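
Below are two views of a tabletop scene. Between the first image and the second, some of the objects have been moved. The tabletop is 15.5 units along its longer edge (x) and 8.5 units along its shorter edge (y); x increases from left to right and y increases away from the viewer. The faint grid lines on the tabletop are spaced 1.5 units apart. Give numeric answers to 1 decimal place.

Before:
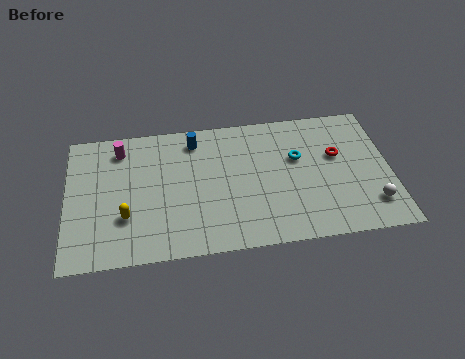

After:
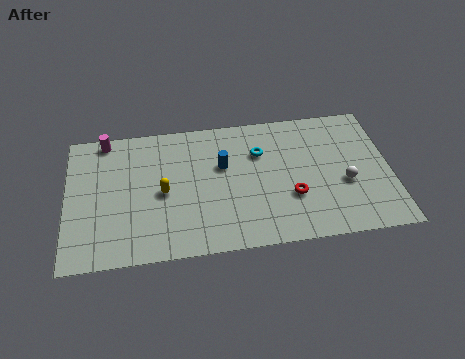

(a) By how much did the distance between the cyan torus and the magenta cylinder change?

-1.1

They were about 8.7 units apart before and 7.6 after — 1.1 units closer together.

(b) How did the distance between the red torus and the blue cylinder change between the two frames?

-3.1

Before: roughly 7.1 units apart; after: 4.0. That's 3.1 units closer together.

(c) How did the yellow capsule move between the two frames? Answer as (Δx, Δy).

(1.8, 1.3)

The yellow capsule started near (2.8, 2.7) and ended near (4.6, 4.0).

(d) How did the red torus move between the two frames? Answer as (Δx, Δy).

(-2.3, -2.3)

The red torus was at about (13.0, 5.2) and moved to about (10.7, 2.9).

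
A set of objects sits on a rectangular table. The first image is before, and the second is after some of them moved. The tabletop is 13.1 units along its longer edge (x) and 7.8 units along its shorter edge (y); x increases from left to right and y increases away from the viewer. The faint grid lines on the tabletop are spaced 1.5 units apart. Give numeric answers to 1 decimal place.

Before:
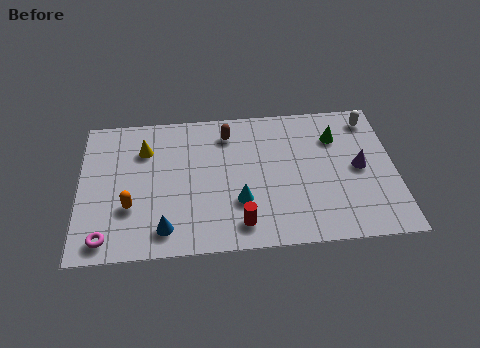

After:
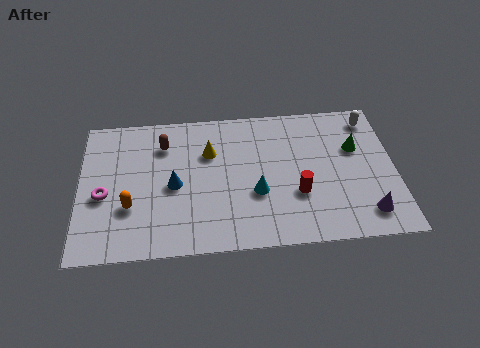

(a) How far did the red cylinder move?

2.8

From (6.6, 1.3) to (9.0, 2.7), the red cylinder covered √(2.4² + 1.4²) ≈ 2.8 units.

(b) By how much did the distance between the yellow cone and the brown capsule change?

-1.6

Before: roughly 3.6 units apart; after: 2.0. That's 1.6 units closer together.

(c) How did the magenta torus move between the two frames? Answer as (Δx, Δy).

(-0.1, 2.3)

The magenta torus started near (1.1, 1.0) and ended near (1.0, 3.3).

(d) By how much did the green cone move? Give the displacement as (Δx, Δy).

(0.8, -0.7)

The green cone started near (10.7, 5.7) and ended near (11.5, 5.0).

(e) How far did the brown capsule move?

2.7

The brown capsule was near (6.2, 6.3) before and (3.5, 5.9) after, so it travelled √(2.7² + 0.4²) ≈ 2.7 units.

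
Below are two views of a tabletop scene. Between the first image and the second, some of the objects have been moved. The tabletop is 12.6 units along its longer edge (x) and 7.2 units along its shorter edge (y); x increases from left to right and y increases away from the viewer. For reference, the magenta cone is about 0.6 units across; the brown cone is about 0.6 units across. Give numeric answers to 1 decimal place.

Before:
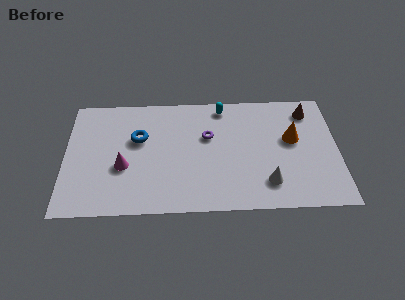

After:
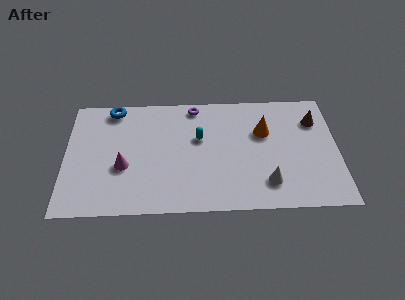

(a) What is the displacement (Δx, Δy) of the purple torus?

(-0.6, 1.9)

The purple torus was at about (6.6, 4.5) and moved to about (6.0, 6.4).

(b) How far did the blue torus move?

2.2

The blue torus moved from about (3.4, 4.5) to (2.2, 6.4), a distance of √(1.2² + 1.9²) ≈ 2.2.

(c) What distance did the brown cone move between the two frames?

0.7

The brown cone moved from about (11.3, 5.9) to (11.6, 5.3), a distance of √(0.3² + 0.6²) ≈ 0.7.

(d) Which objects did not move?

the white cone and the magenta cone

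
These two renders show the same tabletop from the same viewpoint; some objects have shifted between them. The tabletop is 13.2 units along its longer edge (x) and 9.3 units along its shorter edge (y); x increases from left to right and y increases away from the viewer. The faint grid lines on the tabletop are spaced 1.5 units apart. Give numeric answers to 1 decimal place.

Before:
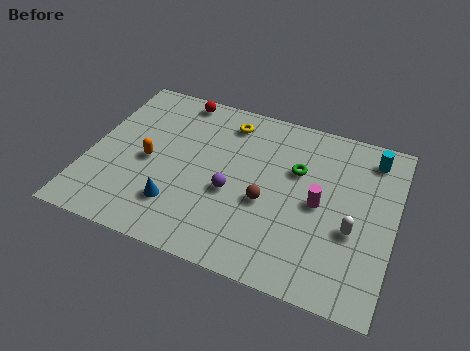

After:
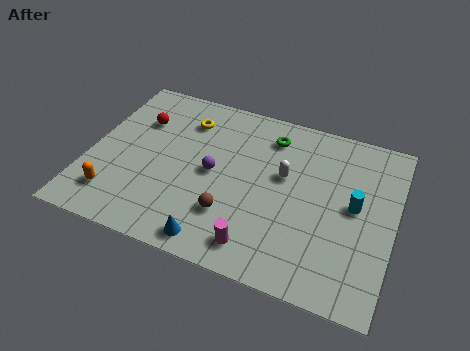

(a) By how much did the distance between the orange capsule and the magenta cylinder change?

-1.1

Before: roughly 7.4 units apart; after: 6.3. That's 1.1 units closer together.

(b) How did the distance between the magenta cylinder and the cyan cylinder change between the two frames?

+1.3

Before: roughly 3.9 units apart; after: 5.2. That's 1.3 units further apart.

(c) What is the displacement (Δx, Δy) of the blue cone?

(1.8, -1.3)

The blue cone started near (4.1, 2.3) and ended near (5.9, 1.0).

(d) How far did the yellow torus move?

1.9

The yellow torus was near (5.7, 7.7) before and (3.9, 7.2) after, so it travelled √(1.8² + 0.5²) ≈ 1.9 units.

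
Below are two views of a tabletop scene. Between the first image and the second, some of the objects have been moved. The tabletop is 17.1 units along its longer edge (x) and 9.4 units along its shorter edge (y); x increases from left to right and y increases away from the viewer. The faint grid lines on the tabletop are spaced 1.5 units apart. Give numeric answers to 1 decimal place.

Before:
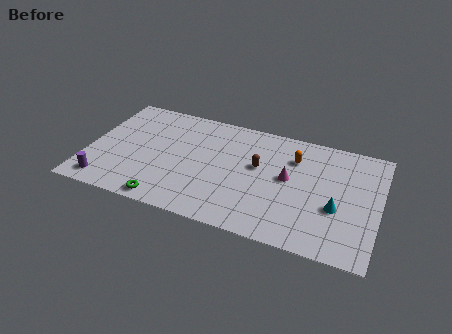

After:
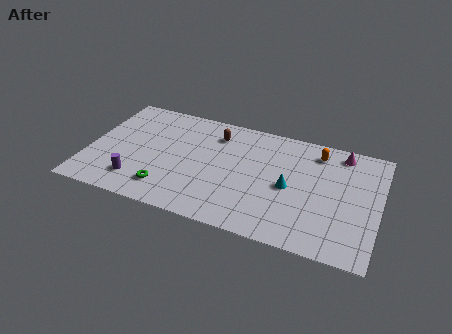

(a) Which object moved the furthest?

the magenta cone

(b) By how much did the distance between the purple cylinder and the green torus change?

-1.9

Before: roughly 3.7 units apart; after: 1.8. That's 1.9 units closer together.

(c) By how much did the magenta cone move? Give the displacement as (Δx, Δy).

(2.9, 3.1)

The magenta cone started near (11.8, 5.1) and ended near (14.7, 8.2).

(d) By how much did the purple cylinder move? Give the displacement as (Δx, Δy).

(1.8, 0.7)

The purple cylinder started near (1.3, 1.3) and ended near (3.1, 2.0).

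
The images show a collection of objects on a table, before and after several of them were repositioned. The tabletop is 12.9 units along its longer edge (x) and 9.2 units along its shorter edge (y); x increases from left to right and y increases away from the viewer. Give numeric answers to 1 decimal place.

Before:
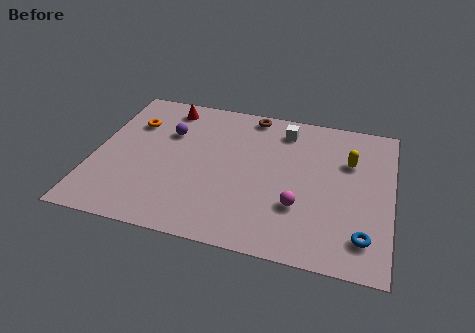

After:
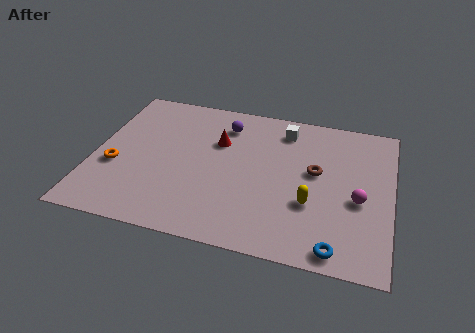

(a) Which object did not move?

the white cube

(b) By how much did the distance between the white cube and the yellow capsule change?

+1.4

They were about 3.2 units apart before and 4.6 after — 1.4 units further apart.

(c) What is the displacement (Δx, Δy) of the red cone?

(2.4, -1.8)

The red cone started near (2.9, 7.9) and ended near (5.3, 6.1).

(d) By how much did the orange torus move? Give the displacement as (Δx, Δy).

(-0.5, -3.0)

The orange torus started near (1.5, 6.5) and ended near (1.0, 3.5).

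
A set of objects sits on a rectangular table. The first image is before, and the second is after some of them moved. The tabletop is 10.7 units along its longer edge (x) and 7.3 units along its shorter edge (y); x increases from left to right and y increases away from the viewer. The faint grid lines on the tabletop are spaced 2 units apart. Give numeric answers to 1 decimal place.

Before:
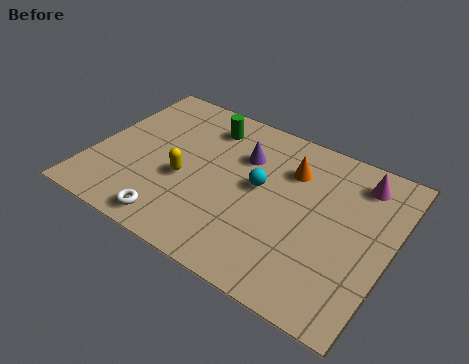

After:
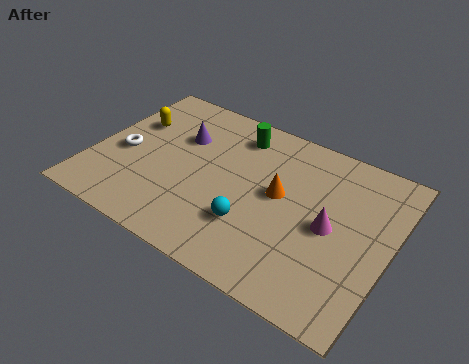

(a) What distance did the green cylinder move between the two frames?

1.1

The green cylinder was near (3.7, 5.9) before and (4.8, 6.0) after, so it travelled √(1.1² + 0.1²) ≈ 1.1 units.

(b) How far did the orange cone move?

1.3

The orange cone was near (6.9, 5.3) before and (6.7, 4.0) after, so it travelled √(0.2² + 1.3²) ≈ 1.3 units.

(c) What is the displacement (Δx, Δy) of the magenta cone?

(-0.7, -2.5)

The magenta cone was at about (9.3, 6.0) and moved to about (8.6, 3.5).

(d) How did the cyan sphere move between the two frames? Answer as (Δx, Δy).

(0.0, -1.8)

The cyan sphere started near (6.0, 4.0) and ended near (6.0, 2.2).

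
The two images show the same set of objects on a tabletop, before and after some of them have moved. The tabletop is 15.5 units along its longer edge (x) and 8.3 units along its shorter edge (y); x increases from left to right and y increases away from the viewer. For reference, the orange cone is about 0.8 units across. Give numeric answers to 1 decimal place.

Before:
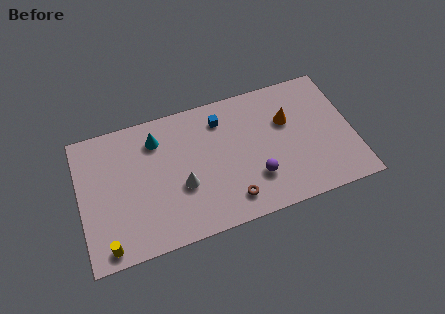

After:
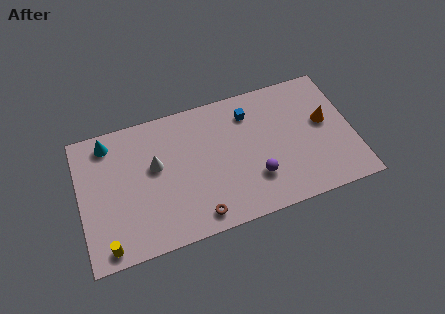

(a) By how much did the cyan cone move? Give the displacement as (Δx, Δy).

(-2.7, 0.6)

The cyan cone was at about (4.5, 6.5) and moved to about (1.8, 7.1).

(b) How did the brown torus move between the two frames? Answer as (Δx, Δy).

(-1.9, -0.4)

The brown torus started near (8.3, 1.5) and ended near (6.4, 1.1).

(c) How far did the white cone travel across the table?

2.2

The white cone was near (5.7, 3.2) before and (4.3, 4.9) after, so it travelled √(1.4² + 1.7²) ≈ 2.2 units.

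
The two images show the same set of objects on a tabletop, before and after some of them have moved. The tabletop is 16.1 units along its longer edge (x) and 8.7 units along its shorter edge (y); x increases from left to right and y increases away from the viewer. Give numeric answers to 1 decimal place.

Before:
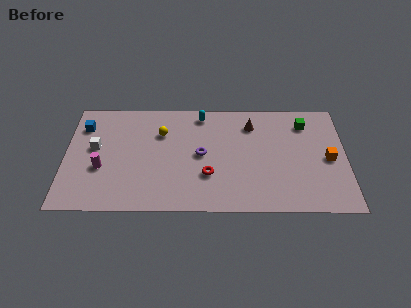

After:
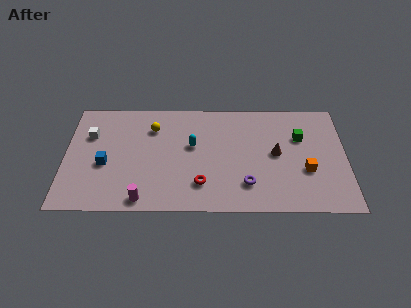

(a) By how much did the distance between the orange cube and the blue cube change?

-2.8

They were about 14.3 units apart before and 11.5 after — 2.8 units closer together.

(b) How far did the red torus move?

0.8

The red torus moved from about (8.2, 2.8) to (7.8, 2.1), a distance of √(0.4² + 0.7²) ≈ 0.8.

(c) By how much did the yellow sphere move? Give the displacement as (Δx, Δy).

(-0.5, 0.4)

From the two frames, the yellow sphere sits at roughly (5.5, 6.1) before and (5.0, 6.5) after.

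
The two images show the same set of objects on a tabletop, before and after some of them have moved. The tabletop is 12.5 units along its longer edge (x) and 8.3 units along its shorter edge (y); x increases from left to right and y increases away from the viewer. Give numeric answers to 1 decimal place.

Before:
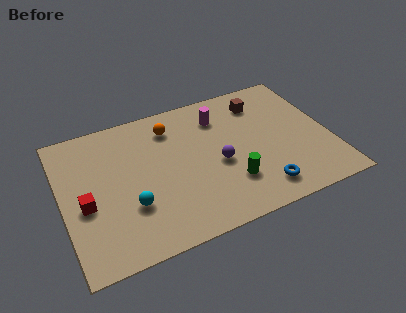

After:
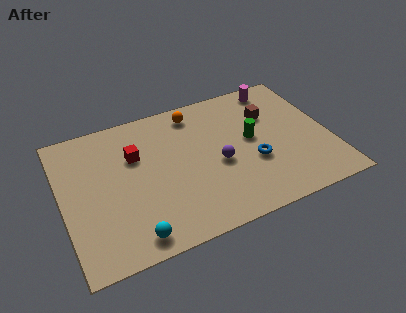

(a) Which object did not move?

the purple sphere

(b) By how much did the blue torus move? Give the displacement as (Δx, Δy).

(-0.1, 1.7)

From the two frames, the blue torus sits at roughly (8.9, 1.4) before and (8.8, 3.1) after.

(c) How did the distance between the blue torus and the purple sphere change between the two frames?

-1.1

Before: roughly 2.8 units apart; after: 1.7. That's 1.1 units closer together.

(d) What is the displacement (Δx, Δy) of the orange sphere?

(1.2, 0.5)

The orange sphere was at about (5.3, 6.6) and moved to about (6.5, 7.1).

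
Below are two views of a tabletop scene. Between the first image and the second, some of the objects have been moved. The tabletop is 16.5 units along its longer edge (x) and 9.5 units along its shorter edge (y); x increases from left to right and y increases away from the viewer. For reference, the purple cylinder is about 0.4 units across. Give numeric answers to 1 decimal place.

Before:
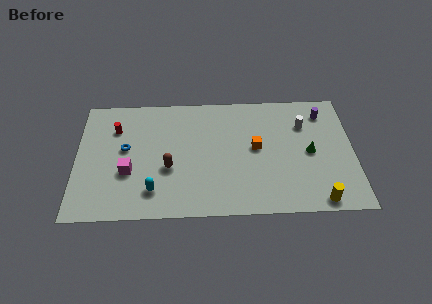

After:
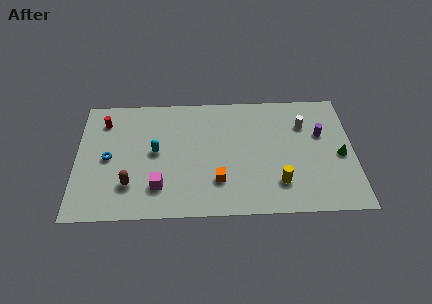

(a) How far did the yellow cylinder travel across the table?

2.7

The yellow cylinder moved from about (14.3, 0.9) to (12.0, 2.3), a distance of √(2.3² + 1.4²) ≈ 2.7.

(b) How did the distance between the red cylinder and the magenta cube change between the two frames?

+2.7

They were about 3.5 units apart before and 6.2 after — 2.7 units further apart.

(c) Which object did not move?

the white cylinder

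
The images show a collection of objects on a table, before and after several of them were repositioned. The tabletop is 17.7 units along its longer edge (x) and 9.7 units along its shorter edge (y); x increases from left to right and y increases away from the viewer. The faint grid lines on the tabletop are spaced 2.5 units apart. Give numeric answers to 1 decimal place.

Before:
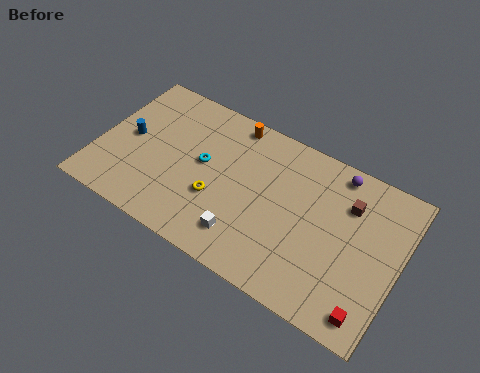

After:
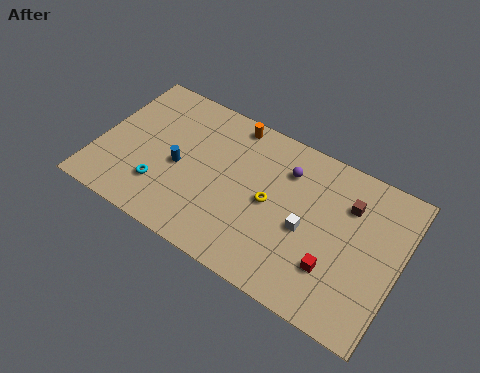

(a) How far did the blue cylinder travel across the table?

3.1

The blue cylinder moved from about (1.7, 4.9) to (4.8, 4.4), a distance of √(3.1² + 0.5²) ≈ 3.1.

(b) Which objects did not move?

the orange cylinder and the brown cube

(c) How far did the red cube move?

2.7

From (16.5, 1.3) to (14.2, 2.8), the red cube covered √(2.3² + 1.5²) ≈ 2.7 units.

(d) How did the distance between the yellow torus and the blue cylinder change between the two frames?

-0.3

Before: roughly 5.7 units apart; after: 5.4. That's 0.3 units closer together.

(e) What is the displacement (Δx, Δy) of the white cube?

(3.3, 2.3)

From the two frames, the white cube sits at roughly (9.1, 2.0) before and (12.4, 4.3) after.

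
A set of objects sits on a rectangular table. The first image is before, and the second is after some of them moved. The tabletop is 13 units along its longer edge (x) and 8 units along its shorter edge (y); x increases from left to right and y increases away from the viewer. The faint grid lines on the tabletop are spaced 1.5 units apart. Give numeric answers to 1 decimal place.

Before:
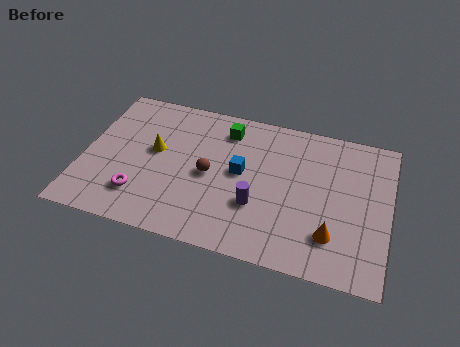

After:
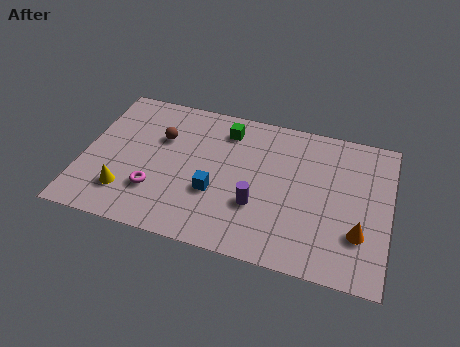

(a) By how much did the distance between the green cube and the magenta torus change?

-0.7

Before: roughly 5.7 units apart; after: 5.0. That's 0.7 units closer together.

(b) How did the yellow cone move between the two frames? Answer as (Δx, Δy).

(-1.0, -2.6)

The yellow cone started near (3.0, 4.5) and ended near (2.0, 1.9).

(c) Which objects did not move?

the purple cylinder and the green cube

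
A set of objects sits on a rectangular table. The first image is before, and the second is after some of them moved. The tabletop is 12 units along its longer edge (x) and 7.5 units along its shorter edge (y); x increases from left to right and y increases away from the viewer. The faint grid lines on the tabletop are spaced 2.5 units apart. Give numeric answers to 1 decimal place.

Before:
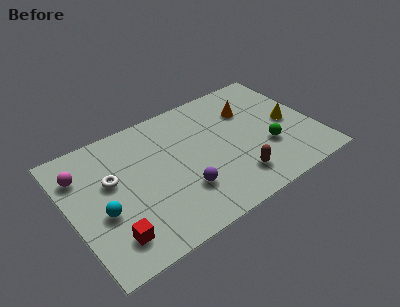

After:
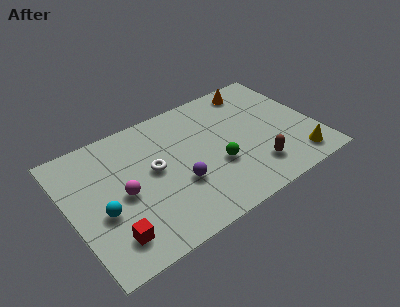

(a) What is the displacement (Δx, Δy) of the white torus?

(2.0, -0.4)

The white torus started near (2.1, 4.5) and ended near (4.1, 4.1).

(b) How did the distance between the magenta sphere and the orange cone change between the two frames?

-0.6

Before: roughly 8.3 units apart; after: 7.7. That's 0.6 units closer together.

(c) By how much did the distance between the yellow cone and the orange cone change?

+3.0

The distance was about 2.4 in the first image and 5.4 in the second, so they moved 3.0 units further apart.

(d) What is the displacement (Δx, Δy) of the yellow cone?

(-0.1, -2.4)

From the two frames, the yellow cone sits at roughly (10.8, 3.6) before and (10.7, 1.2) after.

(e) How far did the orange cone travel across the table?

1.3

The orange cone was near (9.1, 5.3) before and (9.6, 6.5) after, so it travelled √(0.5² + 1.2²) ≈ 1.3 units.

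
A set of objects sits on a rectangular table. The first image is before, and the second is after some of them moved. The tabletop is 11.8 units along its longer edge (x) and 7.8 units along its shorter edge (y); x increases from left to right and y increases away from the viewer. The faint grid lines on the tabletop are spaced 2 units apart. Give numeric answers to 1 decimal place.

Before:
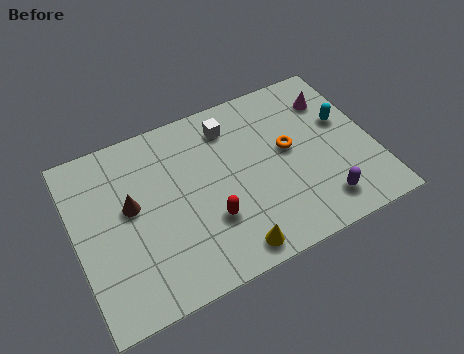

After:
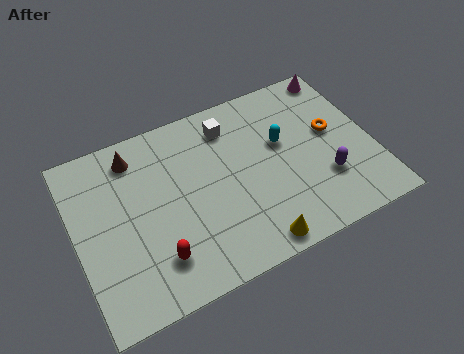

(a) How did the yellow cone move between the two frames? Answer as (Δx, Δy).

(0.9, -0.1)

The yellow cone started near (5.7, 0.9) and ended near (6.6, 0.8).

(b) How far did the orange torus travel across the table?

1.8

From (8.5, 4.3) to (10.3, 4.4), the orange torus covered √(1.8² + 0.1²) ≈ 1.8 units.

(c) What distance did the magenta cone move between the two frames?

1.2

The magenta cone was near (10.5, 5.9) before and (11.0, 7.0) after, so it travelled √(0.5² + 1.1²) ≈ 1.2 units.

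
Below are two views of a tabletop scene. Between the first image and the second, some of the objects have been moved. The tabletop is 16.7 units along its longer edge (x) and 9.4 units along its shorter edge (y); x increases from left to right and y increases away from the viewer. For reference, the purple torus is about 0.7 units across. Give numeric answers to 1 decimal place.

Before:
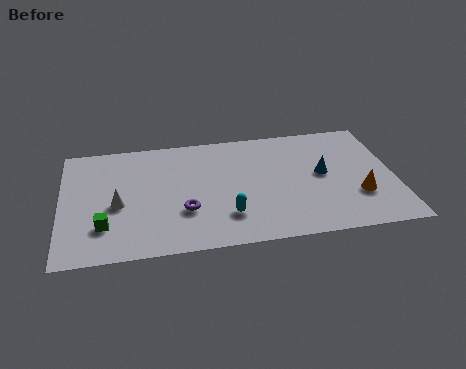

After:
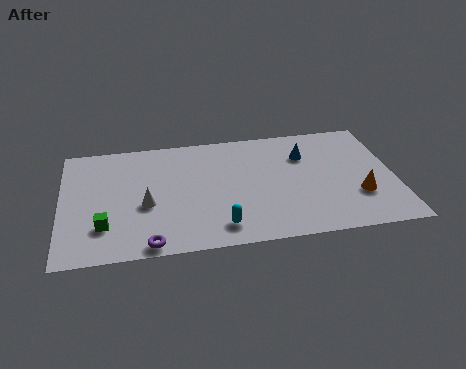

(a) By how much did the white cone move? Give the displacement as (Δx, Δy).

(1.4, -0.2)

The white cone was at about (2.8, 4.1) and moved to about (4.2, 3.9).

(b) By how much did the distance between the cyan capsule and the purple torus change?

+1.4

They were about 2.2 units apart before and 3.6 after — 1.4 units further apart.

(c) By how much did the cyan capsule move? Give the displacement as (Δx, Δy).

(-0.4, -0.8)

The cyan capsule started near (8.2, 2.4) and ended near (7.8, 1.6).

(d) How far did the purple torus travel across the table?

2.9

The purple torus was near (6.1, 3.1) before and (4.3, 0.8) after, so it travelled √(1.8² + 2.3²) ≈ 2.9 units.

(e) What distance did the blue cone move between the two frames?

1.9

The blue cone was near (13.1, 5.0) before and (12.3, 6.7) after, so it travelled √(0.8² + 1.7²) ≈ 1.9 units.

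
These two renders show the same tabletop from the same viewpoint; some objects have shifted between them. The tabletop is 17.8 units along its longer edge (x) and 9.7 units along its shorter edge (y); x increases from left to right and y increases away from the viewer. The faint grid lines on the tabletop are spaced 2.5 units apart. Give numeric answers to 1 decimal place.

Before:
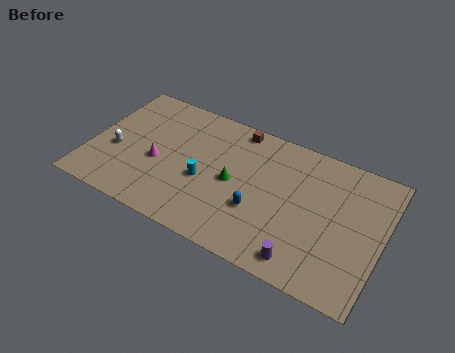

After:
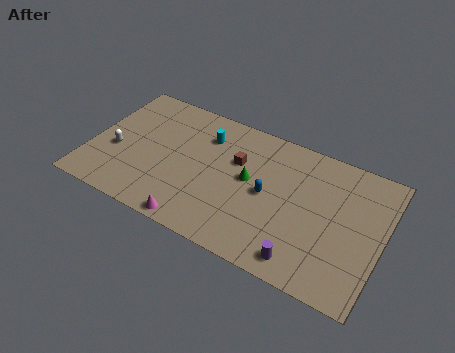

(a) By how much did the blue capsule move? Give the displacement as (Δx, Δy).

(0.4, 1.4)

The blue capsule started near (10.5, 3.4) and ended near (10.9, 4.8).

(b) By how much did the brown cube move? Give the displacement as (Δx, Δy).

(0.3, -2.4)

The brown cube was at about (8.5, 8.7) and moved to about (8.8, 6.3).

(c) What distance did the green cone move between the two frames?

1.1

The green cone moved from about (8.8, 4.7) to (9.7, 5.3), a distance of √(0.9² + 0.6²) ≈ 1.1.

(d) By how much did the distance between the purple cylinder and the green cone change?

-0.3

They were about 5.8 units apart before and 5.5 after — 0.3 units closer together.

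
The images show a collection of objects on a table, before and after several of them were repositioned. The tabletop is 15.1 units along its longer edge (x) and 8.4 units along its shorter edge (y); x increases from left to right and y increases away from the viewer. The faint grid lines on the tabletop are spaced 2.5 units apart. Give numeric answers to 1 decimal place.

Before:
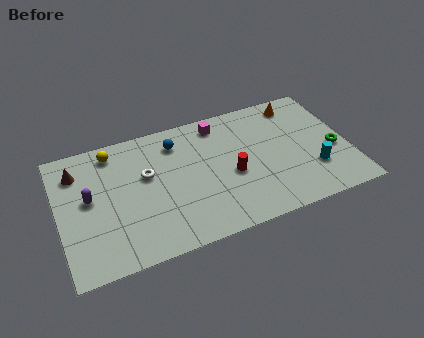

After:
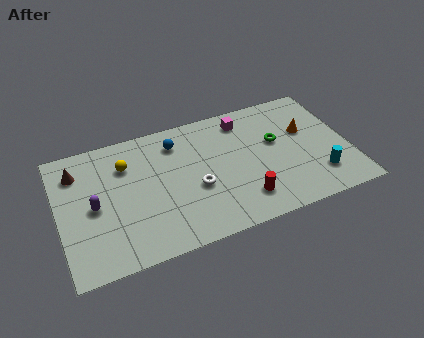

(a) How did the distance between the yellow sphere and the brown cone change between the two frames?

+0.5

Before: roughly 2.0 units apart; after: 2.5. That's 0.5 units further apart.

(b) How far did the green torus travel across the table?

3.3

From (14.3, 3.5) to (11.4, 5.0), the green torus covered √(2.9² + 1.5²) ≈ 3.3 units.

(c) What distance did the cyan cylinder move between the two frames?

0.5

From (13.1, 2.5) to (13.3, 2.0), the cyan cylinder covered √(0.2² + 0.5²) ≈ 0.5 units.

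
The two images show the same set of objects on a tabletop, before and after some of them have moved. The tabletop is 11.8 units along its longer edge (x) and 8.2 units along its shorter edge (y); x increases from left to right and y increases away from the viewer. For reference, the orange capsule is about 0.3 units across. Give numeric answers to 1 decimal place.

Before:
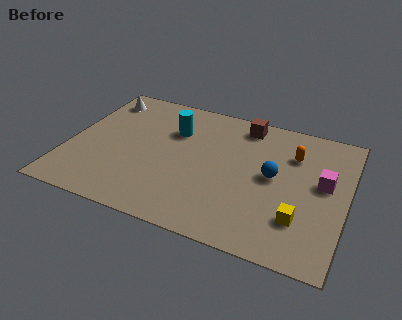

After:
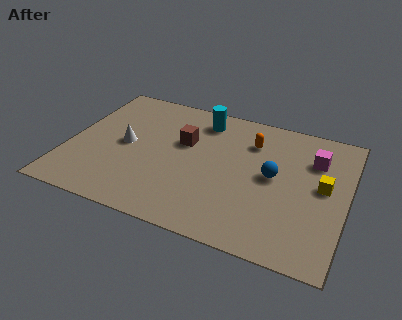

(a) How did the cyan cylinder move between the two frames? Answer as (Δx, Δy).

(1.1, 1.1)

The cyan cylinder was at about (4.3, 5.7) and moved to about (5.4, 6.8).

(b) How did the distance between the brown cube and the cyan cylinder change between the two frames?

-1.4

Before: roughly 3.2 units apart; after: 1.8. That's 1.4 units closer together.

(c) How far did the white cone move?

3.0

The white cone was near (1.0, 6.8) before and (2.4, 4.1) after, so it travelled √(1.4² + 2.7²) ≈ 3.0 units.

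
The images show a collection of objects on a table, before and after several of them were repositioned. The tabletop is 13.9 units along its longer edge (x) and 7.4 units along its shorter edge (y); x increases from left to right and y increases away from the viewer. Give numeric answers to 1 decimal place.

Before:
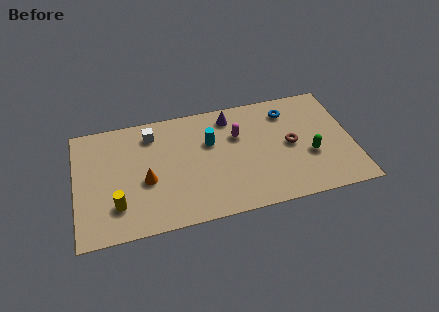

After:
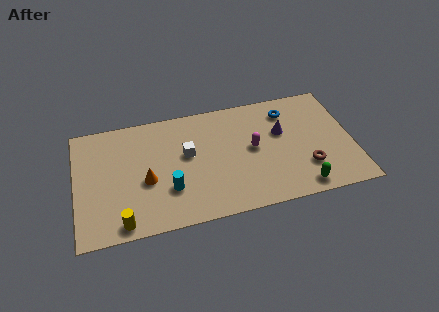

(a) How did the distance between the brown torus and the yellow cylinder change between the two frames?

+0.4

The distance was about 9.0 in the first image and 9.4 in the second, so they moved 0.4 units further apart.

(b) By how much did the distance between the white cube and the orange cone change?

-0.5

They were about 2.9 units apart before and 2.4 after — 0.5 units closer together.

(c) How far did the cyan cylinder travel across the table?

3.3

The cyan cylinder moved from about (6.8, 4.8) to (4.6, 2.3), a distance of √(2.2² + 2.5²) ≈ 3.3.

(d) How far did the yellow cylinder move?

1.1

From (2.0, 1.9) to (2.2, 0.8), the yellow cylinder covered √(0.2² + 1.1²) ≈ 1.1 units.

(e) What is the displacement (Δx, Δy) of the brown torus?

(0.7, -1.6)

The brown torus was at about (10.8, 3.7) and moved to about (11.5, 2.1).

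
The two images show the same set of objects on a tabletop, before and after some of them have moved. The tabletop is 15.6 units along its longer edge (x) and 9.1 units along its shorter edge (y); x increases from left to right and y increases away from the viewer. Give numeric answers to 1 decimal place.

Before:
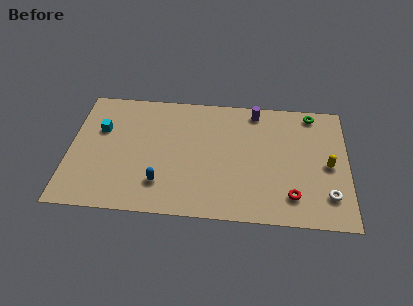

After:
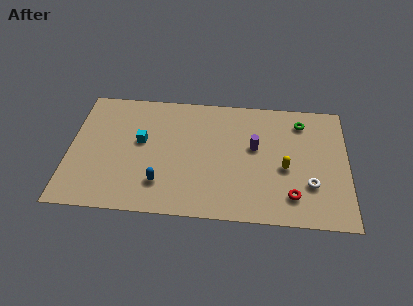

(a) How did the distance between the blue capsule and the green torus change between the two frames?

-0.9

Before: roughly 10.3 units apart; after: 9.4. That's 0.9 units closer together.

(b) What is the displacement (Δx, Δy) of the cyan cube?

(2.3, -0.7)

The cyan cube was at about (1.7, 5.9) and moved to about (4.0, 5.2).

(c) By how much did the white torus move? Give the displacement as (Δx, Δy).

(-1.0, 0.7)

The white torus started near (14.5, 2.1) and ended near (13.5, 2.8).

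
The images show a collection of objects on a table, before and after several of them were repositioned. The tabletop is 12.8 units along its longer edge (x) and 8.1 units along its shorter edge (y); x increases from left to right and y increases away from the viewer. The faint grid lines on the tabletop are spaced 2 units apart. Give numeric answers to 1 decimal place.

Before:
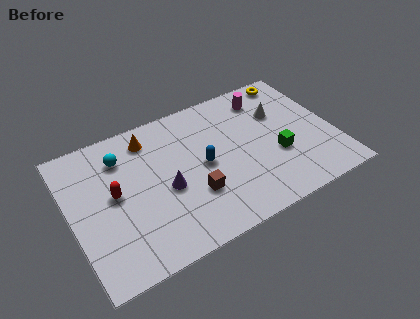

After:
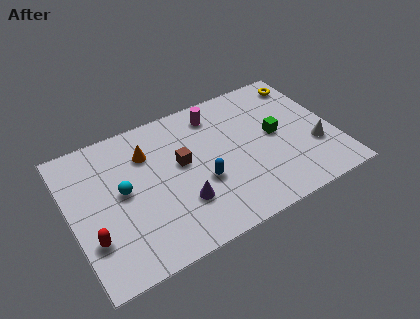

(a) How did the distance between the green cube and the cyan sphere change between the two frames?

-0.4

Before: roughly 7.9 units apart; after: 7.5. That's 0.4 units closer together.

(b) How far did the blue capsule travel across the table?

0.9

The blue capsule moved from about (6.4, 4.0) to (6.2, 3.1), a distance of √(0.2² + 0.9²) ≈ 0.9.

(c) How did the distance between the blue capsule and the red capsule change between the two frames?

+1.1

They were about 4.3 units apart before and 5.4 after — 1.1 units further apart.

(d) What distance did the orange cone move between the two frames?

0.8

The orange cone was near (4.1, 6.7) before and (3.9, 5.9) after, so it travelled √(0.2² + 0.8²) ≈ 0.8 units.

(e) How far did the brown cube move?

2.0

The brown cube was near (5.7, 2.6) before and (5.4, 4.6) after, so it travelled √(0.3² + 2.0²) ≈ 2.0 units.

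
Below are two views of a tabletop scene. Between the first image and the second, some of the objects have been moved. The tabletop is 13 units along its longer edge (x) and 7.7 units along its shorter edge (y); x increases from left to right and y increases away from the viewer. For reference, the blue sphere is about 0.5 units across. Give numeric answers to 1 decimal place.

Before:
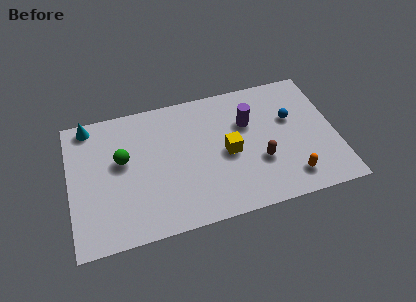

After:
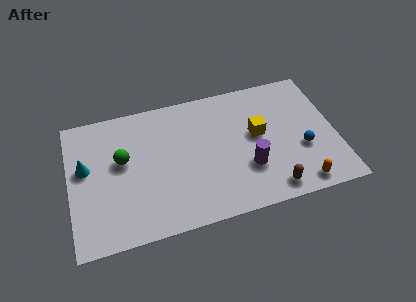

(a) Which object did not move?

the green sphere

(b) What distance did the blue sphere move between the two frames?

1.9

From (10.9, 4.8) to (11.3, 2.9), the blue sphere covered √(0.4² + 1.9²) ≈ 1.9 units.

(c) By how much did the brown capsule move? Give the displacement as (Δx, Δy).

(0.4, -1.7)

The brown capsule was at about (9.2, 2.7) and moved to about (9.6, 1.0).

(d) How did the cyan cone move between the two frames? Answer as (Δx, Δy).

(-0.3, -2.4)

The cyan cone started near (1.1, 6.9) and ended near (0.8, 4.5).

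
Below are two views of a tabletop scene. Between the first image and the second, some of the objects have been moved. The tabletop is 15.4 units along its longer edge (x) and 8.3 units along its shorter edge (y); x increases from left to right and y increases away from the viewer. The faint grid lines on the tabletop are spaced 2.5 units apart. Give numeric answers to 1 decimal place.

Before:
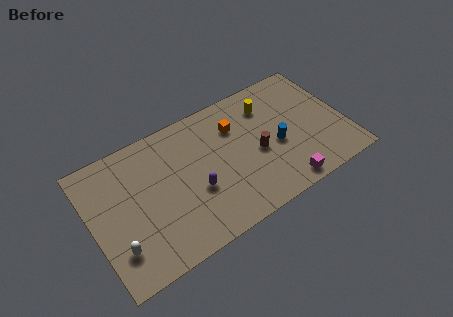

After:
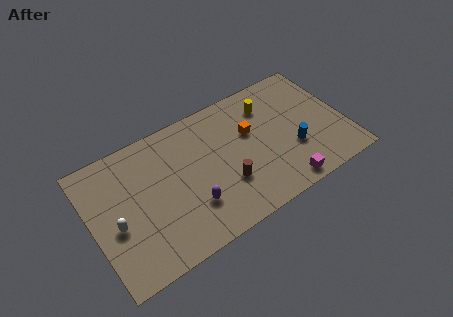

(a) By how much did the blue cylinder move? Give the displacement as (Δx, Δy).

(0.9, -0.7)

From the two frames, the blue cylinder sits at roughly (11.2, 3.6) before and (12.1, 2.9) after.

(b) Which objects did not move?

the yellow cylinder and the magenta cube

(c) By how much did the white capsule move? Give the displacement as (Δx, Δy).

(0.1, 1.4)

From the two frames, the white capsule sits at roughly (1.2, 2.1) before and (1.3, 3.5) after.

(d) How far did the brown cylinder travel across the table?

2.3

The brown cylinder moved from about (10.0, 3.7) to (7.9, 2.7), a distance of √(2.1² + 1.0²) ≈ 2.3.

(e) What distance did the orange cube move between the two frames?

1.1

The orange cube was near (9.0, 6.0) before and (9.8, 5.2) after, so it travelled √(0.8² + 0.8²) ≈ 1.1 units.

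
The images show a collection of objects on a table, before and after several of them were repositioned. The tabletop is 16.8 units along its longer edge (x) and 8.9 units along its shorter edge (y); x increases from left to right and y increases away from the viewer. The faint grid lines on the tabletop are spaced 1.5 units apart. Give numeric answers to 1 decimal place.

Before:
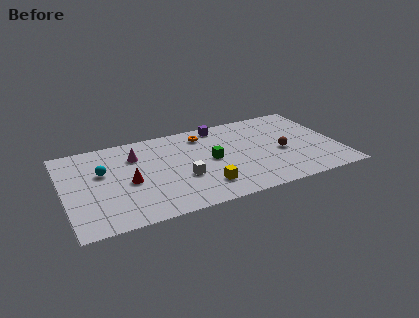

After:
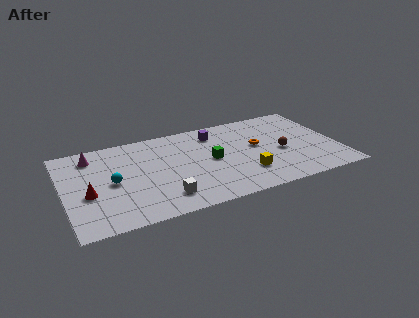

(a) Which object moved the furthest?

the orange torus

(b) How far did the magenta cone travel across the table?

2.7

From (4.5, 6.5) to (1.9, 7.3), the magenta cone covered √(2.6² + 0.8²) ≈ 2.7 units.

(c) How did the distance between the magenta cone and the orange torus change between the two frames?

+5.9

The distance was about 4.4 in the first image and 10.3 in the second, so they moved 5.9 units further apart.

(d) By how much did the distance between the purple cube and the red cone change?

+1.7

The distance was about 7.2 in the first image and 8.9 in the second, so they moved 1.7 units further apart.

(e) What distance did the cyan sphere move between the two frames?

1.3

The cyan sphere was near (2.4, 5.5) before and (2.9, 4.3) after, so it travelled √(0.5² + 1.2²) ≈ 1.3 units.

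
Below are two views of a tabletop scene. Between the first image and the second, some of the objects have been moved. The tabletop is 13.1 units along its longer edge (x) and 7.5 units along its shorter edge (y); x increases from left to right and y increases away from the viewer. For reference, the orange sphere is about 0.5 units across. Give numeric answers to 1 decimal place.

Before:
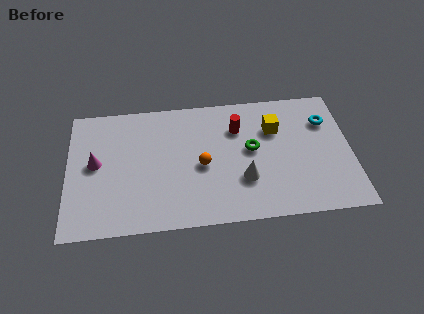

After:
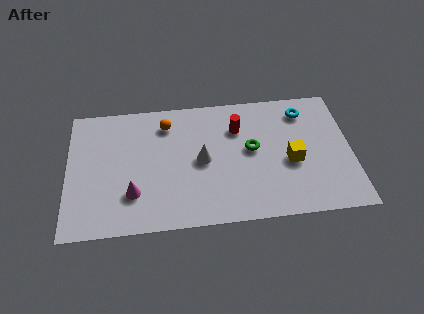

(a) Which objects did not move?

the green torus and the red cylinder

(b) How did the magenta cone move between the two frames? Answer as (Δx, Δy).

(1.7, -1.9)

The magenta cone was at about (1.3, 4.0) and moved to about (3.0, 2.1).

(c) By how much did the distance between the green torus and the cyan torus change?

-0.5

The distance was about 3.7 in the first image and 3.2 in the second, so they moved 0.5 units closer together.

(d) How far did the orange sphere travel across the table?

3.1

The orange sphere moved from about (6.2, 3.4) to (4.6, 6.0), a distance of √(1.6² + 2.6²) ≈ 3.1.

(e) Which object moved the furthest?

the orange sphere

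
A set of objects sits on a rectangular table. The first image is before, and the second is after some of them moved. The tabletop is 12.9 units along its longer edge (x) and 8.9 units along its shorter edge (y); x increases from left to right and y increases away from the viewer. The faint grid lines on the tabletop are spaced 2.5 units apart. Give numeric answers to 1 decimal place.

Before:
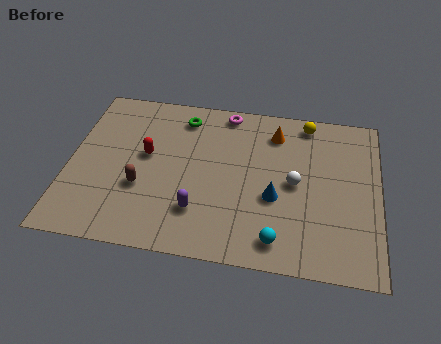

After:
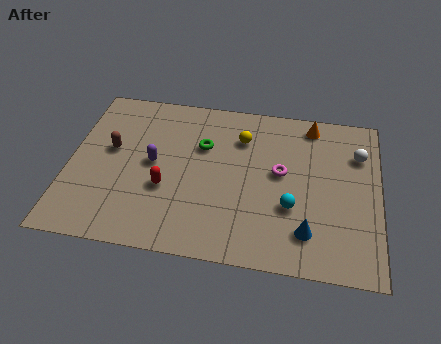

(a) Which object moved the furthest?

the magenta torus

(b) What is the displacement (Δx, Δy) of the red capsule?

(0.9, -1.7)

From the two frames, the red capsule sits at roughly (3.2, 5.0) before and (4.1, 3.3) after.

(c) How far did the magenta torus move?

3.9

The magenta torus was near (6.4, 8.0) before and (8.8, 4.9) after, so it travelled √(2.4² + 3.1²) ≈ 3.9 units.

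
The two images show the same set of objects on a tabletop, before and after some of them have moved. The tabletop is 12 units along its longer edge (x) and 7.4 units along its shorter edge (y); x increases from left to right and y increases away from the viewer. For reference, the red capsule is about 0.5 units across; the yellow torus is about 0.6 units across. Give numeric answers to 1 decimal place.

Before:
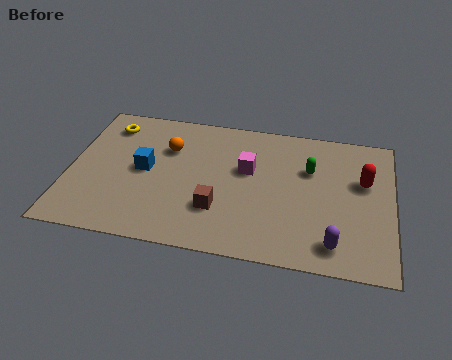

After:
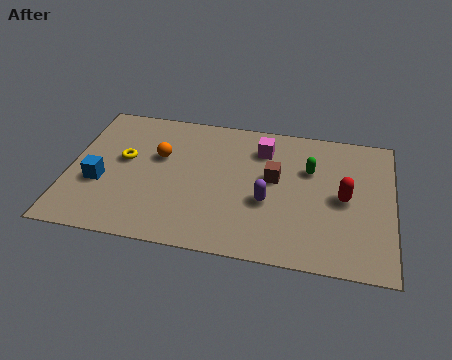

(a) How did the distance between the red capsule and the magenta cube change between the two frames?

-0.6

They were about 4.3 units apart before and 3.7 after — 0.6 units closer together.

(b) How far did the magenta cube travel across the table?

1.3

From (6.6, 4.5) to (7.1, 5.7), the magenta cube covered √(0.5² + 1.2²) ≈ 1.3 units.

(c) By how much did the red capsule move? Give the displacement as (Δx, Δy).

(-0.7, -1.0)

The red capsule was at about (10.9, 4.6) and moved to about (10.2, 3.6).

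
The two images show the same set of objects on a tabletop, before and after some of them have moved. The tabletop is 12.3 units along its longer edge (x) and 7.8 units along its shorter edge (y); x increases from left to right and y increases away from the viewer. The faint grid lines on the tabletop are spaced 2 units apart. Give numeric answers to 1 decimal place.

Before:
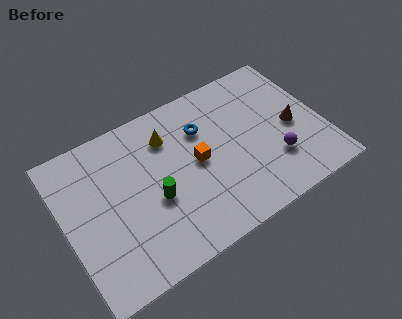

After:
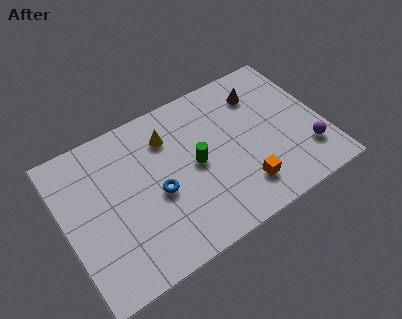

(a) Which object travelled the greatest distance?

the blue torus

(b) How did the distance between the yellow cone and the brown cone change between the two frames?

-1.6

Before: roughly 6.1 units apart; after: 4.5. That's 1.6 units closer together.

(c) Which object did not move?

the yellow cone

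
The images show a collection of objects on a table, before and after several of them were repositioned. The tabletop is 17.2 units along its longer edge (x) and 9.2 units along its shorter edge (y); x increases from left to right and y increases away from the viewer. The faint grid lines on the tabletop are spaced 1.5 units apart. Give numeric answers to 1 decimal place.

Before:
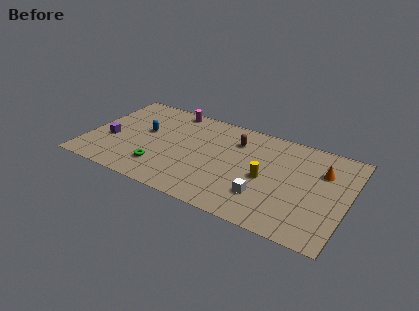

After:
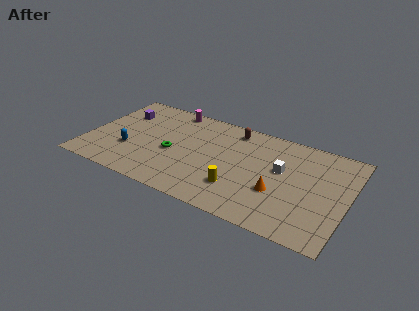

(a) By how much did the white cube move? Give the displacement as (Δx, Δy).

(0.8, 2.9)

The white cube was at about (12.0, 2.5) and moved to about (12.8, 5.4).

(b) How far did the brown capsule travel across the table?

1.0

The brown capsule moved from about (9.6, 6.9) to (9.3, 7.9), a distance of √(0.3² + 1.0²) ≈ 1.0.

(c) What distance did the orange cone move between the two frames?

4.0

The orange cone moved from about (15.4, 6.4) to (12.8, 3.3), a distance of √(2.6² + 3.1²) ≈ 4.0.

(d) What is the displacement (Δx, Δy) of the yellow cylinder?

(-1.6, -1.7)

From the two frames, the yellow cylinder sits at roughly (11.9, 4.2) before and (10.3, 2.5) after.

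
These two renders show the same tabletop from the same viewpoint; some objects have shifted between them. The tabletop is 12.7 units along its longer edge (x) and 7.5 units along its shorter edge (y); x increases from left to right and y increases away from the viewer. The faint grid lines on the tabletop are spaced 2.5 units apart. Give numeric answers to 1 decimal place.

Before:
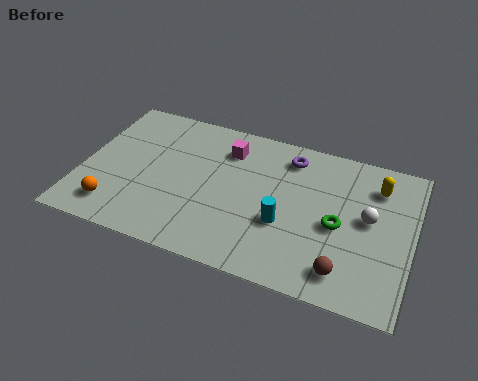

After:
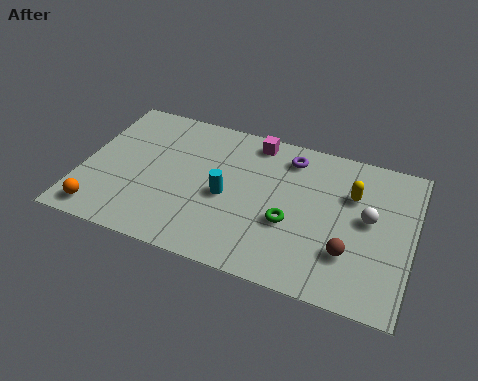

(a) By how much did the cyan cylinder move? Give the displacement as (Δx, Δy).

(-2.3, 0.6)

From the two frames, the cyan cylinder sits at roughly (7.9, 2.8) before and (5.6, 3.4) after.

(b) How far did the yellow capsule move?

1.1

The yellow capsule was near (11.2, 5.8) before and (10.3, 5.1) after, so it travelled √(0.9² + 0.7²) ≈ 1.1 units.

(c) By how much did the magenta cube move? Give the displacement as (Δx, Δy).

(1.0, 0.8)

The magenta cube was at about (5.4, 5.8) and moved to about (6.4, 6.6).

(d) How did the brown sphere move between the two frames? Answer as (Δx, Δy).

(0.1, 0.9)

From the two frames, the brown sphere sits at roughly (10.3, 1.3) before and (10.4, 2.2) after.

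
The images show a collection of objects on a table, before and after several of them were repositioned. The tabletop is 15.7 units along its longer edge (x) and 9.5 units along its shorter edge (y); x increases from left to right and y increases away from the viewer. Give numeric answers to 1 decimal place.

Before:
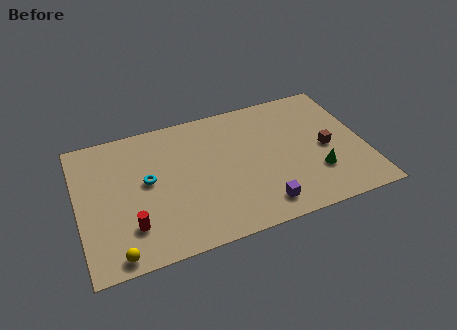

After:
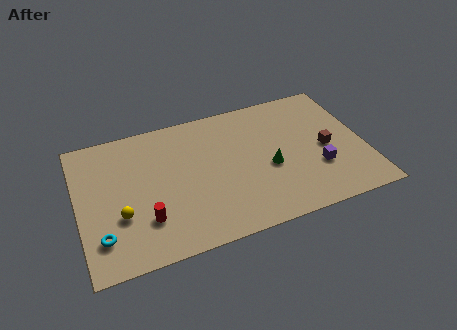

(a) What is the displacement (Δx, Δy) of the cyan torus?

(-2.7, -3.0)

From the two frames, the cyan torus sits at roughly (3.8, 5.2) before and (1.1, 2.2) after.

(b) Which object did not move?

the brown cube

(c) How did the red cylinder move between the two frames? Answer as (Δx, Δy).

(0.8, 0.2)

From the two frames, the red cylinder sits at roughly (2.7, 2.4) before and (3.5, 2.6) after.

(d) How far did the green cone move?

2.8

The green cone moved from about (12.9, 2.8) to (10.4, 4.0), a distance of √(2.5² + 1.2²) ≈ 2.8.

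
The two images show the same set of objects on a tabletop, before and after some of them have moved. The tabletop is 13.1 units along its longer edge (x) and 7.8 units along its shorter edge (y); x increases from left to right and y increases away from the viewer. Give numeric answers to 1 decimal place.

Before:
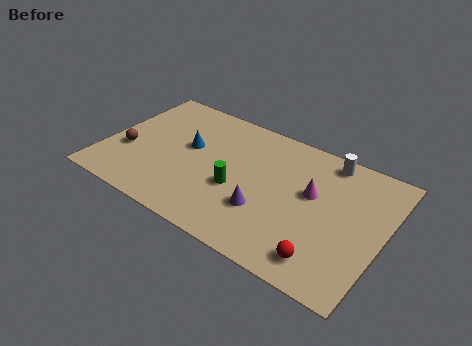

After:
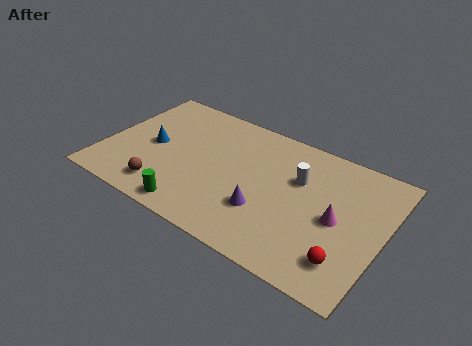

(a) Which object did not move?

the purple cone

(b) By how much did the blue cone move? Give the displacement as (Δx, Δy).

(-1.6, -0.7)

The blue cone was at about (3.8, 4.5) and moved to about (2.2, 3.8).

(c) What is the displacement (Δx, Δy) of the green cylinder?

(-1.7, -2.2)

From the two frames, the green cylinder sits at roughly (6.4, 3.1) before and (4.7, 0.9) after.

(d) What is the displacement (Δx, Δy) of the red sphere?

(0.9, 0.4)

The red sphere was at about (10.8, 1.3) and moved to about (11.7, 1.7).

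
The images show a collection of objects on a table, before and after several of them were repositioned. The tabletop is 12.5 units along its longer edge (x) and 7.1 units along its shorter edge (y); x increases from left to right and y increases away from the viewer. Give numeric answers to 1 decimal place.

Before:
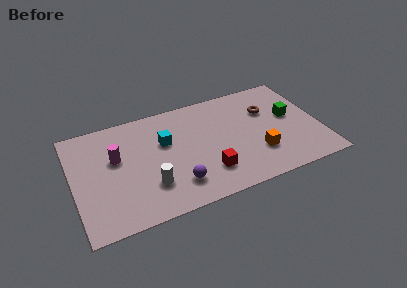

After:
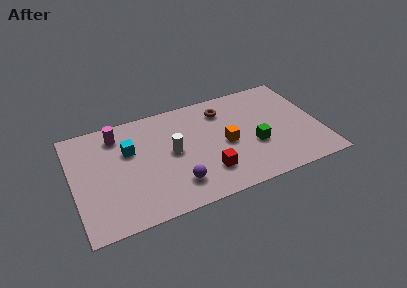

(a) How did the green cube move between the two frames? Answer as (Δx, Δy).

(-2.0, -1.3)

The green cube started near (11.1, 4.0) and ended near (9.1, 2.7).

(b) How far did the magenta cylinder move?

1.5

From (2.2, 4.3) to (2.4, 5.8), the magenta cylinder covered √(0.2² + 1.5²) ≈ 1.5 units.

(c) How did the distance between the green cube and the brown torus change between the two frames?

+1.8

Before: roughly 1.4 units apart; after: 3.2. That's 1.8 units further apart.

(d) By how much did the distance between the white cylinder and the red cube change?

-0.4

The distance was about 2.9 in the first image and 2.5 in the second, so they moved 0.4 units closer together.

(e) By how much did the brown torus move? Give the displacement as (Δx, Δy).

(-2.2, 0.8)

From the two frames, the brown torus sits at roughly (10.0, 4.8) before and (7.8, 5.6) after.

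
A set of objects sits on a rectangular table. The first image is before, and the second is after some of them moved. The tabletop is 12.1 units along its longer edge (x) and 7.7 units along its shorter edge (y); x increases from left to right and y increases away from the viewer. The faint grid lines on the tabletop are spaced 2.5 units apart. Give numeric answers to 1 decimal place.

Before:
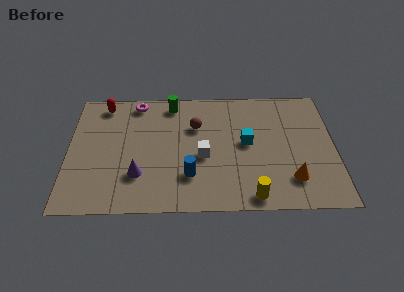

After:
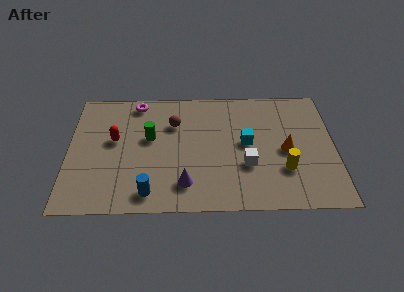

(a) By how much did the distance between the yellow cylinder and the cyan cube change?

-0.9

They were about 3.3 units apart before and 2.4 after — 0.9 units closer together.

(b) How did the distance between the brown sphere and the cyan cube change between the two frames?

+1.0

Before: roughly 2.5 units apart; after: 3.5. That's 1.0 units further apart.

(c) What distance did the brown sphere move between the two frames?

1.0

The brown sphere moved from about (5.8, 5.2) to (4.8, 5.4), a distance of √(1.0² + 0.2²) ≈ 1.0.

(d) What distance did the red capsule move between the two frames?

2.4

The red capsule moved from about (1.6, 6.7) to (2.1, 4.4), a distance of √(0.5² + 2.3²) ≈ 2.4.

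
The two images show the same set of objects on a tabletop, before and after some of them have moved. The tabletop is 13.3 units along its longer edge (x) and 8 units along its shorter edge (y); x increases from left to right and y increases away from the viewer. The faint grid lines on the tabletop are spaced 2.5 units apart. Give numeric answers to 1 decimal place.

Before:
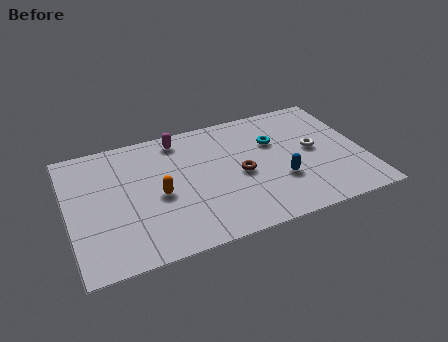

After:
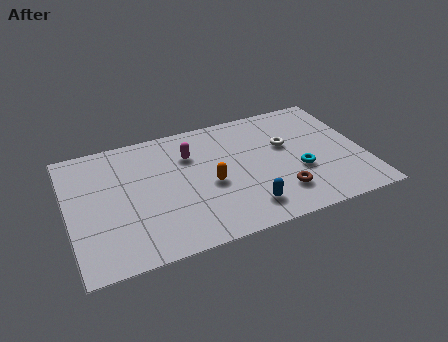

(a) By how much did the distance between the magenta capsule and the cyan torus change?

+0.9

Before: roughly 4.5 units apart; after: 5.4. That's 0.9 units further apart.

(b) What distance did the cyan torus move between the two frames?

2.5

The cyan torus moved from about (9.4, 5.3) to (10.3, 3.0), a distance of √(0.9² + 2.3²) ≈ 2.5.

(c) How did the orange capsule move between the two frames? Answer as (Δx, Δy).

(2.3, -0.1)

The orange capsule was at about (4.0, 3.6) and moved to about (6.3, 3.5).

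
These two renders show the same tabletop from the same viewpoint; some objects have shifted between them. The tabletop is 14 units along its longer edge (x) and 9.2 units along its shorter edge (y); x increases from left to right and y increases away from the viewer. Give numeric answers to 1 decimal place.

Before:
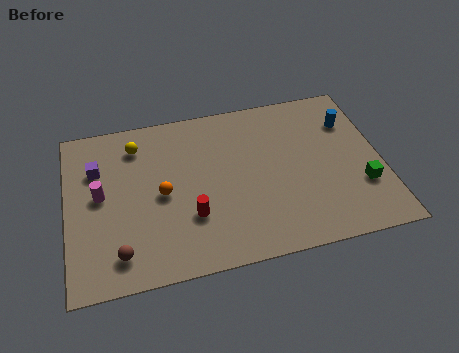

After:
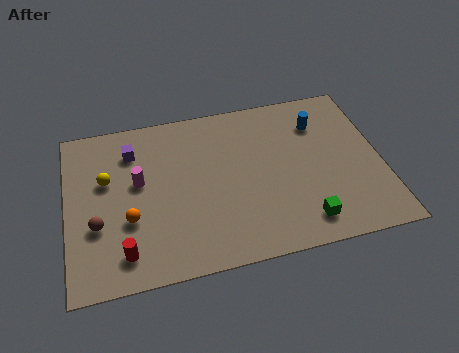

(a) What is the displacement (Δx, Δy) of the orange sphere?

(-1.5, -1.1)

From the two frames, the orange sphere sits at roughly (4.2, 4.4) before and (2.7, 3.3) after.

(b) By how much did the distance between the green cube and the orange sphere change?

-1.1

Before: roughly 8.9 units apart; after: 7.8. That's 1.1 units closer together.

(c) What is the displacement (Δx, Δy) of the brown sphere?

(-0.9, 1.7)

The brown sphere started near (2.2, 1.6) and ended near (1.3, 3.3).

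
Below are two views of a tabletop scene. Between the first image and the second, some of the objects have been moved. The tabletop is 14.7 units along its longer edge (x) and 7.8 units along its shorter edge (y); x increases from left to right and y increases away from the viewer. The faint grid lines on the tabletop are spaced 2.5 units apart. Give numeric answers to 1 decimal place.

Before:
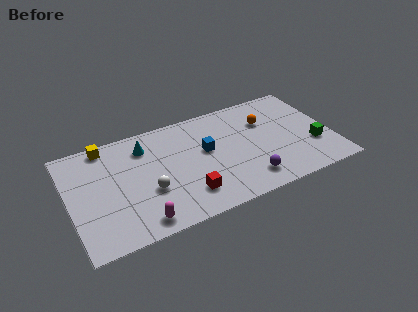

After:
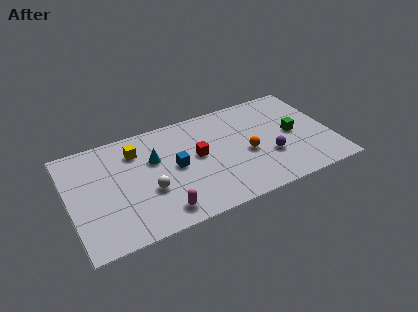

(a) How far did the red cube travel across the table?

2.7

The red cube was near (6.3, 1.8) before and (7.2, 4.3) after, so it travelled √(0.9² + 2.5²) ≈ 2.7 units.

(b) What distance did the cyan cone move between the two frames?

1.2

The cyan cone was near (4.4, 6.1) before and (4.8, 5.0) after, so it travelled √(0.4² + 1.1²) ≈ 1.2 units.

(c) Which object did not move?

the white sphere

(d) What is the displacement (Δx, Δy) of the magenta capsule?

(1.2, 0.2)

The magenta capsule started near (3.6, 1.0) and ended near (4.8, 1.2).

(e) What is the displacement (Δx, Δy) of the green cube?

(-1.0, 1.3)

The green cube was at about (13.6, 2.6) and moved to about (12.6, 3.9).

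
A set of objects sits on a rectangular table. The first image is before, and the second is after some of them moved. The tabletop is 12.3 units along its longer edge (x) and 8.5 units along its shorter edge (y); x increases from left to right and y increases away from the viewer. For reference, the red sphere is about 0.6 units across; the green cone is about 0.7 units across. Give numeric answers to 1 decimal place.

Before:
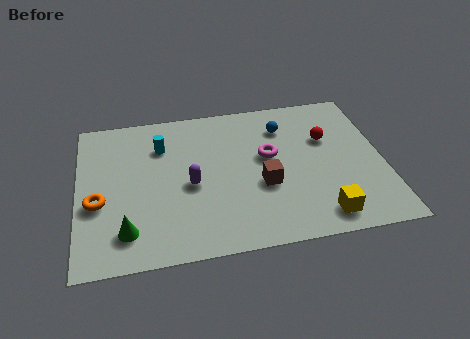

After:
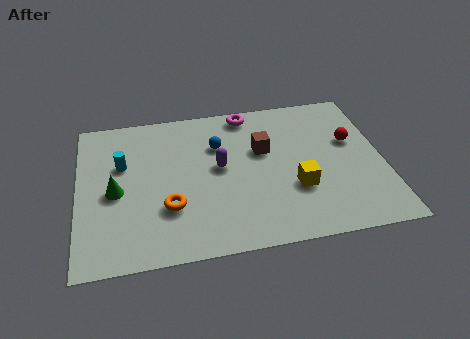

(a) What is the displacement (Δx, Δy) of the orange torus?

(2.8, -0.7)

From the two frames, the orange torus sits at roughly (0.8, 3.4) before and (3.6, 2.7) after.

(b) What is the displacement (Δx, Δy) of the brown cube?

(0.1, 2.0)

From the two frames, the brown cube sits at roughly (7.4, 3.3) before and (7.5, 5.3) after.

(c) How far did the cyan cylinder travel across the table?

1.8

The cyan cylinder was near (3.4, 6.2) before and (1.8, 5.4) after, so it travelled √(1.6² + 0.8²) ≈ 1.8 units.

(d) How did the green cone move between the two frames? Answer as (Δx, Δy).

(-0.4, 2.2)

From the two frames, the green cone sits at roughly (1.9, 1.7) before and (1.5, 3.9) after.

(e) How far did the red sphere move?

1.0

The red sphere moved from about (10.1, 5.5) to (11.1, 5.2), a distance of √(1.0² + 0.3²) ≈ 1.0.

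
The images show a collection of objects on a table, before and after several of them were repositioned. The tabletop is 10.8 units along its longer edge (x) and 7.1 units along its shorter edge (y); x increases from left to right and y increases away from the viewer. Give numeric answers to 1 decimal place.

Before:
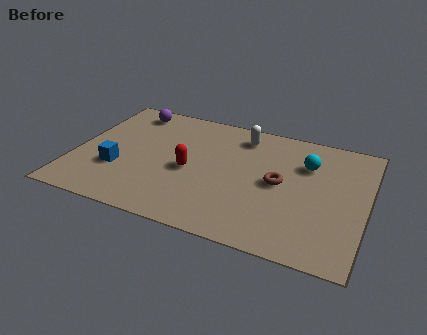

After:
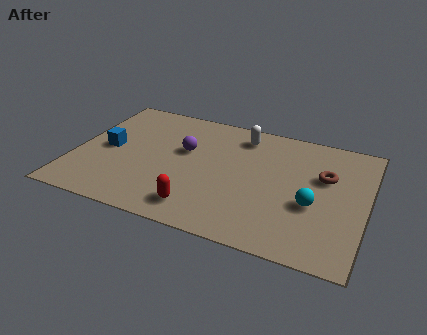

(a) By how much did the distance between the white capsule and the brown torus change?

+0.7

Before: roughly 2.8 units apart; after: 3.5. That's 0.7 units further apart.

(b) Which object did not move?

the white capsule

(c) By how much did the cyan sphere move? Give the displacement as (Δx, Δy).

(0.4, -2.2)

From the two frames, the cyan sphere sits at roughly (8.5, 5.0) before and (8.9, 2.8) after.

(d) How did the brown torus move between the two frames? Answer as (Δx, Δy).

(1.6, 0.9)

The brown torus started near (7.6, 3.6) and ended near (9.2, 4.5).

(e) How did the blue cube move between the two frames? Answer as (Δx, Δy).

(-0.5, 1.1)

The blue cube started near (1.7, 2.4) and ended near (1.2, 3.5).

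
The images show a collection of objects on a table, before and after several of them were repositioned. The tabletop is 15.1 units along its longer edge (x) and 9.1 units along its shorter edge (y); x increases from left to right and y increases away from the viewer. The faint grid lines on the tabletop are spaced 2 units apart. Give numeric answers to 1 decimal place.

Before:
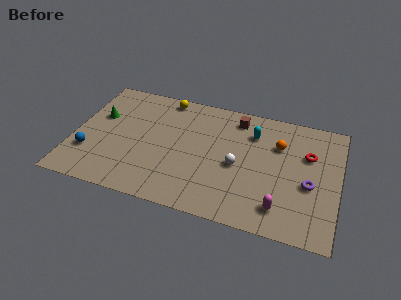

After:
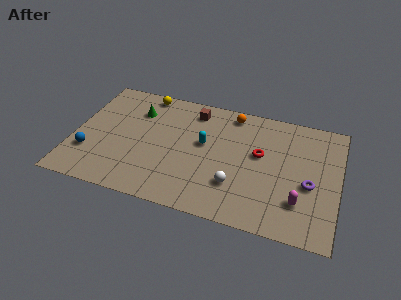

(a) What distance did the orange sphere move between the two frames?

3.3

From (11.6, 6.3) to (8.8, 8.0), the orange sphere covered √(2.8² + 1.7²) ≈ 3.3 units.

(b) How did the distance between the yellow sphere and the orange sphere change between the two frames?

-1.9

The distance was about 7.0 in the first image and 5.1 in the second, so they moved 1.9 units closer together.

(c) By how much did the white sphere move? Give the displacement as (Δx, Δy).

(0.0, -1.5)

The white sphere was at about (9.4, 4.1) and moved to about (9.4, 2.6).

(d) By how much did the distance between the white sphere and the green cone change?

-1.0

Before: roughly 8.3 units apart; after: 7.3. That's 1.0 units closer together.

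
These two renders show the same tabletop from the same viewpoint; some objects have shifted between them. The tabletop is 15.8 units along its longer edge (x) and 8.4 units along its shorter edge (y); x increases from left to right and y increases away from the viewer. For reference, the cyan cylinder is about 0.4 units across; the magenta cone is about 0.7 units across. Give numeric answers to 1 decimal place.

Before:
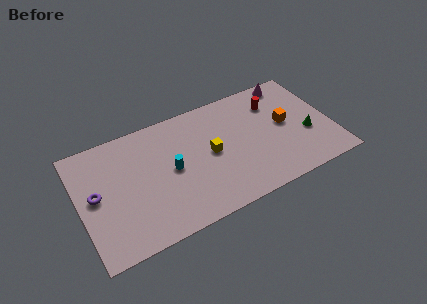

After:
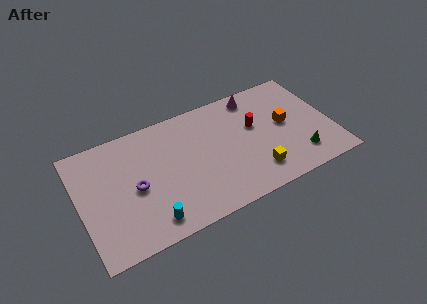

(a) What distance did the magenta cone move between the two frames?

2.3

From (13.7, 7.5) to (11.4, 7.3), the magenta cone covered √(2.3² + 0.2²) ≈ 2.3 units.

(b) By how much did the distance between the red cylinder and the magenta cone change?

+0.5

Before: roughly 1.7 units apart; after: 2.2. That's 0.5 units further apart.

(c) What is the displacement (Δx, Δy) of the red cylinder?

(-1.4, -1.2)

The red cylinder started near (12.5, 6.3) and ended near (11.1, 5.1).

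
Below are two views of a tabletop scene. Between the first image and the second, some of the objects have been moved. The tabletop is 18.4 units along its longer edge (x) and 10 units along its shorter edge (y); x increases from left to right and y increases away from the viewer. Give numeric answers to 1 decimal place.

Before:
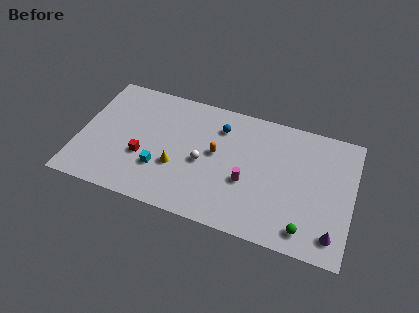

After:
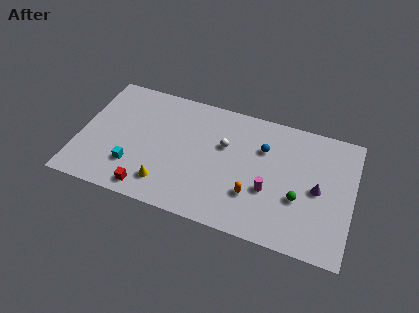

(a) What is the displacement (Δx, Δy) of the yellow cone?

(-0.6, -1.6)

The yellow cone started near (6.7, 3.6) and ended near (6.1, 2.0).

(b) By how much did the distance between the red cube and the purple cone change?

-1.4

The distance was about 13.1 in the first image and 11.7 in the second, so they moved 1.4 units closer together.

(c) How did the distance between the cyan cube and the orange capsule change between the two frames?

+3.8

Before: roughly 4.3 units apart; after: 8.1. That's 3.8 units further apart.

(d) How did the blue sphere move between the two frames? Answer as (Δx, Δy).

(3.0, -0.8)

From the two frames, the blue sphere sits at roughly (9.3, 7.7) before and (12.3, 6.9) after.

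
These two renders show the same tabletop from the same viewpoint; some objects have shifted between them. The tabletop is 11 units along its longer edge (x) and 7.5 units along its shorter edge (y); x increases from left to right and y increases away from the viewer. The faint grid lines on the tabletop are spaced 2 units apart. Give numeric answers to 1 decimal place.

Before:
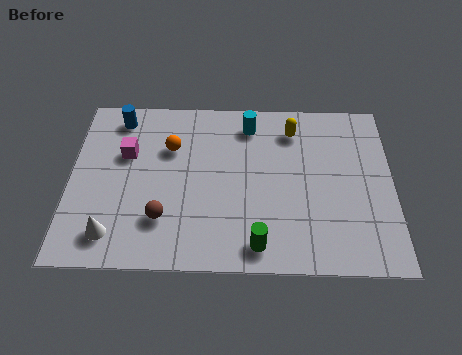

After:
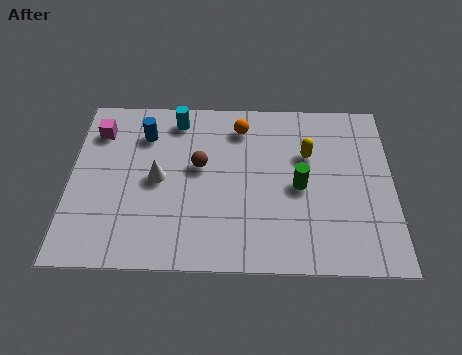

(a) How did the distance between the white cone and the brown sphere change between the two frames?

-0.3

Before: roughly 1.8 units apart; after: 1.5. That's 0.3 units closer together.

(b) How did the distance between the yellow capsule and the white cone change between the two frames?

-2.5

They were about 7.7 units apart before and 5.2 after — 2.5 units closer together.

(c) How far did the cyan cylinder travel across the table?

2.5

From (6.1, 6.2) to (3.6, 6.4), the cyan cylinder covered √(2.5² + 0.2²) ≈ 2.5 units.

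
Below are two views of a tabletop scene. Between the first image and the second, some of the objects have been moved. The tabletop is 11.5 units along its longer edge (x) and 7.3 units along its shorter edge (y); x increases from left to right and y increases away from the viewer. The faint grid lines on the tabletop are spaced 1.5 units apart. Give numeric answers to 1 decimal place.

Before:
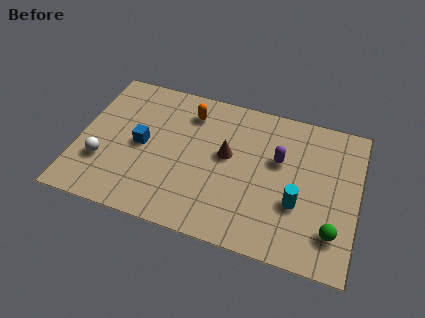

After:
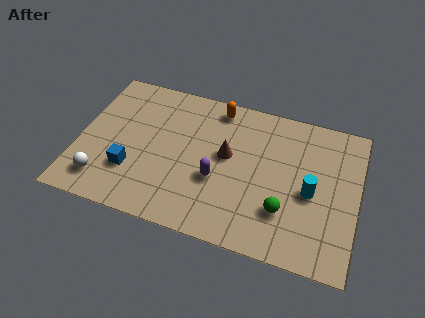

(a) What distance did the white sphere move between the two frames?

0.9

From (1.1, 2.3) to (1.2, 1.4), the white sphere covered √(0.1² + 0.9²) ≈ 0.9 units.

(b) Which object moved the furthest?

the purple capsule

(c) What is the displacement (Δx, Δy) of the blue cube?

(-0.3, -1.4)

The blue cube started near (2.6, 3.6) and ended near (2.3, 2.2).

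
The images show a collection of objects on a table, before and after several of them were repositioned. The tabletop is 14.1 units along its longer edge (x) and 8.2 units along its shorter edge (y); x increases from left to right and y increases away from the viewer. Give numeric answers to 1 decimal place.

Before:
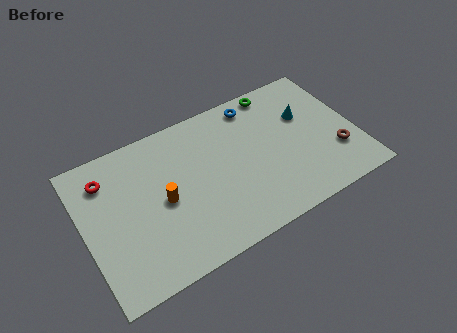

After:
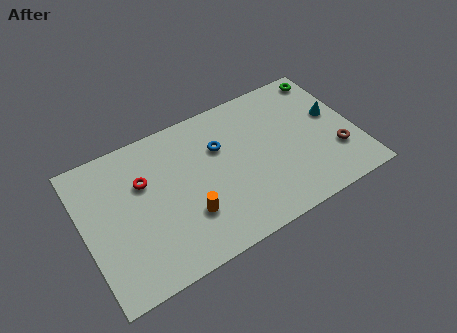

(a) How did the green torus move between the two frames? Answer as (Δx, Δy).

(2.7, -0.2)

The green torus was at about (10.5, 7.4) and moved to about (13.2, 7.2).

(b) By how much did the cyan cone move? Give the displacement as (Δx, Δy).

(1.4, -0.6)

The cyan cone started near (11.7, 5.3) and ended near (13.1, 4.7).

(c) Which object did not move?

the brown torus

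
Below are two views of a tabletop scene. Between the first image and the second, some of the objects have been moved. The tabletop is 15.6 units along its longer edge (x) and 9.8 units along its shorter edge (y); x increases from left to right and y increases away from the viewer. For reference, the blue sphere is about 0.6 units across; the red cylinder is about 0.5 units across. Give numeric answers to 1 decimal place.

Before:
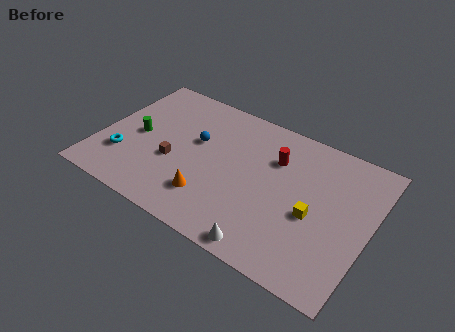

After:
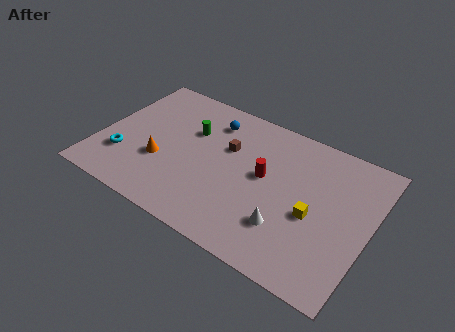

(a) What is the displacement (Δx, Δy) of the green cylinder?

(2.9, 1.8)

The green cylinder was at about (2.1, 4.7) and moved to about (5.0, 6.5).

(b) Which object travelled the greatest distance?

the brown cube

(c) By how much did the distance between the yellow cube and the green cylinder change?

-2.6

Before: roughly 10.4 units apart; after: 7.8. That's 2.6 units closer together.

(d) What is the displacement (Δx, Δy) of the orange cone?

(-3.1, 1.1)

From the two frames, the orange cone sits at roughly (6.8, 2.4) before and (3.7, 3.5) after.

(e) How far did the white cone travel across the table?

2.0

The white cone was near (10.4, 0.9) before and (11.2, 2.7) after, so it travelled √(0.8² + 1.8²) ≈ 2.0 units.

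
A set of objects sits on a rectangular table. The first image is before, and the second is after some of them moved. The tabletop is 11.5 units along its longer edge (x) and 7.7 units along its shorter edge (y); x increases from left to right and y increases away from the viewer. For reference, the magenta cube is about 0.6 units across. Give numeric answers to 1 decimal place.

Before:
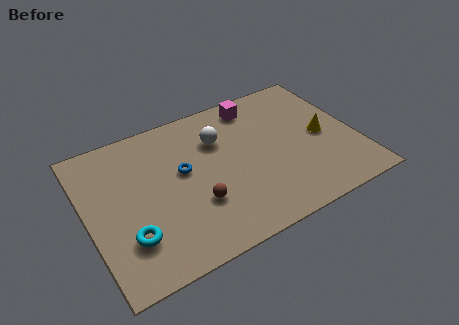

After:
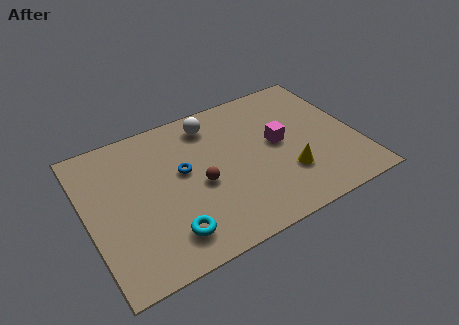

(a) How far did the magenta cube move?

2.6

The magenta cube moved from about (7.6, 6.6) to (8.2, 4.1), a distance of √(0.6² + 2.5²) ≈ 2.6.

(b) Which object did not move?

the blue torus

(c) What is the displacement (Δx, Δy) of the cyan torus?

(1.6, -0.6)

The cyan torus was at about (1.5, 2.1) and moved to about (3.1, 1.5).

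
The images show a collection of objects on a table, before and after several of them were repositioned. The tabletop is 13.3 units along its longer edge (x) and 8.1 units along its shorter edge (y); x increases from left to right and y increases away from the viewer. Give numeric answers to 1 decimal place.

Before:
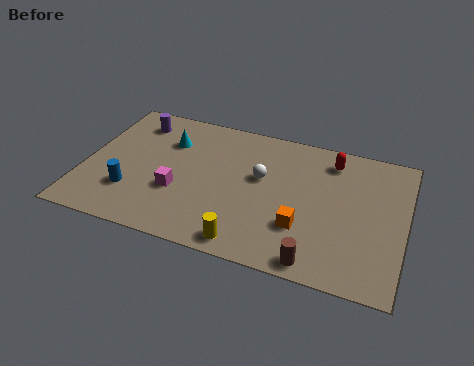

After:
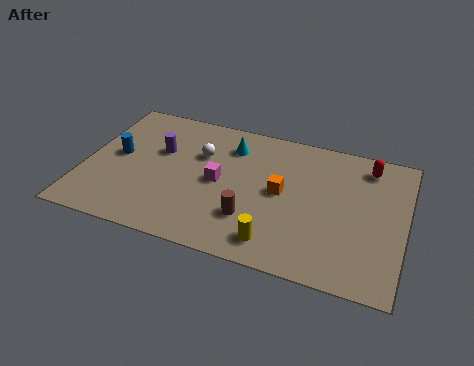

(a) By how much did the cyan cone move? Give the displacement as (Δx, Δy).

(2.6, 0.5)

The cyan cone started near (3.3, 5.8) and ended near (5.9, 6.3).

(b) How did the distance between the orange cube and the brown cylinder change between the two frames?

+0.4

Before: roughly 1.8 units apart; after: 2.2. That's 0.4 units further apart.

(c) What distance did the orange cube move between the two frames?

2.0

The orange cube was near (9.2, 2.5) before and (8.2, 4.2) after, so it travelled √(1.0² + 1.7²) ≈ 2.0 units.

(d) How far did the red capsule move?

1.5

The red capsule was near (10.1, 6.7) before and (11.6, 6.8) after, so it travelled √(1.5² + 0.1²) ≈ 1.5 units.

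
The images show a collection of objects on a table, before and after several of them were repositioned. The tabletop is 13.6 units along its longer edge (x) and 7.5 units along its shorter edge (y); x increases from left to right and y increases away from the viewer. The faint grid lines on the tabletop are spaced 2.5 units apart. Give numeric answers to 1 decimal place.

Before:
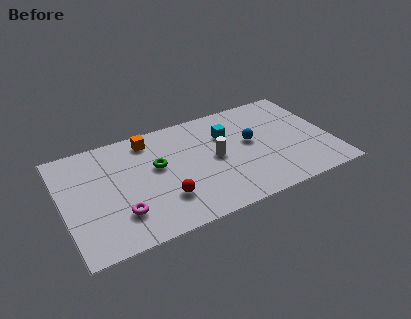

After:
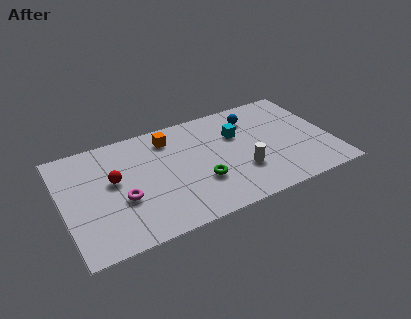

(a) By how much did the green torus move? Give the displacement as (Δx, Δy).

(2.0, -1.9)

The green torus was at about (4.8, 4.4) and moved to about (6.8, 2.5).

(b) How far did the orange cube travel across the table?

1.0

From (4.6, 6.4) to (5.6, 6.1), the orange cube covered √(1.0² + 0.3²) ≈ 1.0 units.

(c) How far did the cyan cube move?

0.5

The cyan cube was near (8.5, 5.2) before and (9.0, 5.0) after, so it travelled √(0.5² + 0.2²) ≈ 0.5 units.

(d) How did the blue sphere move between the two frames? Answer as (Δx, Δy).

(0.3, 1.7)

The blue sphere was at about (9.6, 4.2) and moved to about (9.9, 5.9).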